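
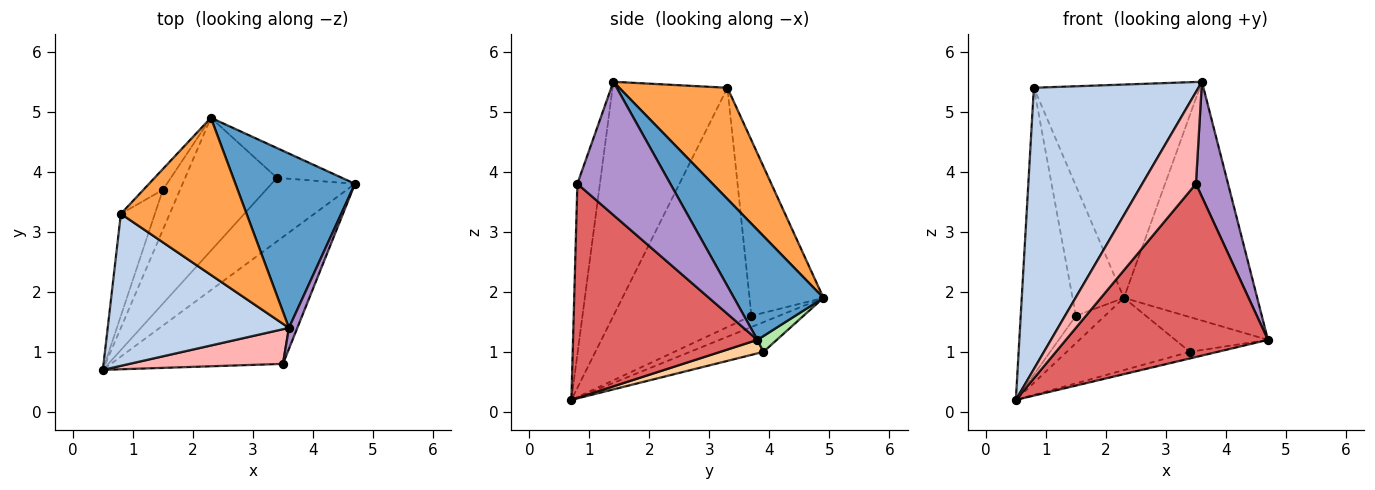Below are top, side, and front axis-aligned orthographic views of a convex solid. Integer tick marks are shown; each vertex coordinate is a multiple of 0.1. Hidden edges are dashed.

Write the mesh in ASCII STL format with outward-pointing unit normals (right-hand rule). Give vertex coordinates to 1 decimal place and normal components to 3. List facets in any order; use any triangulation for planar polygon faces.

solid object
 facet normal 0.477 0.710 0.518
  outer loop
   vertex 3.6 1.4 5.5
   vertex 4.7 3.8 1.2
   vertex 2.3 4.9 1.9
  endloop
 endfacet
 facet normal -0.523 -0.750 0.405
  outer loop
   vertex 0.8 3.3 5.4
   vertex 0.5 0.7 0.2
   vertex 3.6 1.4 5.5
  endloop
 endfacet
 facet normal 0.465 0.713 0.525
  outer loop
   vertex 0.8 3.3 5.4
   vertex 3.6 1.4 5.5
   vertex 2.3 4.9 1.9
  endloop
 endfacet
 facet normal 0.159 0.102 -0.982
  outer loop
   vertex 3.4 3.9 1.0
   vertex 4.7 3.8 1.2
   vertex 0.5 0.7 0.2
  endloop
 endfacet
 facet normal -0.274 0.459 -0.845
  outer loop
   vertex 3.4 3.9 1.0
   vertex 0.5 0.7 0.2
   vertex 2.3 4.9 1.9
  endloop
 endfacet
 facet normal 0.157 0.750 -0.642
  outer loop
   vertex 3.4 3.9 1.0
   vertex 2.3 4.9 1.9
   vertex 4.7 3.8 1.2
  endloop
 endfacet
 facet normal 0.593 -0.650 -0.476
  outer loop
   vertex 3.5 0.8 3.8
   vertex 0.5 0.7 0.2
   vertex 4.7 3.8 1.2
  endloop
 endfacet
 facet normal -0.366 -0.871 0.329
  outer loop
   vertex 3.5 0.8 3.8
   vertex 3.6 1.4 5.5
   vertex 0.5 0.7 0.2
  endloop
 endfacet
 facet normal 0.944 -0.326 0.060
  outer loop
   vertex 3.5 0.8 3.8
   vertex 4.7 3.8 1.2
   vertex 3.6 1.4 5.5
  endloop
 endfacet
 facet normal -0.473 0.497 -0.727
  outer loop
   vertex 1.5 3.7 1.6
   vertex 2.3 4.9 1.9
   vertex 0.5 0.7 0.2
  endloop
 endfacet
 facet normal -0.921 0.368 -0.131
  outer loop
   vertex 1.5 3.7 1.6
   vertex 0.5 0.7 0.2
   vertex 0.8 3.3 5.4
  endloop
 endfacet
 facet normal -0.818 0.568 -0.091
  outer loop
   vertex 1.5 3.7 1.6
   vertex 0.8 3.3 5.4
   vertex 2.3 4.9 1.9
  endloop
 endfacet
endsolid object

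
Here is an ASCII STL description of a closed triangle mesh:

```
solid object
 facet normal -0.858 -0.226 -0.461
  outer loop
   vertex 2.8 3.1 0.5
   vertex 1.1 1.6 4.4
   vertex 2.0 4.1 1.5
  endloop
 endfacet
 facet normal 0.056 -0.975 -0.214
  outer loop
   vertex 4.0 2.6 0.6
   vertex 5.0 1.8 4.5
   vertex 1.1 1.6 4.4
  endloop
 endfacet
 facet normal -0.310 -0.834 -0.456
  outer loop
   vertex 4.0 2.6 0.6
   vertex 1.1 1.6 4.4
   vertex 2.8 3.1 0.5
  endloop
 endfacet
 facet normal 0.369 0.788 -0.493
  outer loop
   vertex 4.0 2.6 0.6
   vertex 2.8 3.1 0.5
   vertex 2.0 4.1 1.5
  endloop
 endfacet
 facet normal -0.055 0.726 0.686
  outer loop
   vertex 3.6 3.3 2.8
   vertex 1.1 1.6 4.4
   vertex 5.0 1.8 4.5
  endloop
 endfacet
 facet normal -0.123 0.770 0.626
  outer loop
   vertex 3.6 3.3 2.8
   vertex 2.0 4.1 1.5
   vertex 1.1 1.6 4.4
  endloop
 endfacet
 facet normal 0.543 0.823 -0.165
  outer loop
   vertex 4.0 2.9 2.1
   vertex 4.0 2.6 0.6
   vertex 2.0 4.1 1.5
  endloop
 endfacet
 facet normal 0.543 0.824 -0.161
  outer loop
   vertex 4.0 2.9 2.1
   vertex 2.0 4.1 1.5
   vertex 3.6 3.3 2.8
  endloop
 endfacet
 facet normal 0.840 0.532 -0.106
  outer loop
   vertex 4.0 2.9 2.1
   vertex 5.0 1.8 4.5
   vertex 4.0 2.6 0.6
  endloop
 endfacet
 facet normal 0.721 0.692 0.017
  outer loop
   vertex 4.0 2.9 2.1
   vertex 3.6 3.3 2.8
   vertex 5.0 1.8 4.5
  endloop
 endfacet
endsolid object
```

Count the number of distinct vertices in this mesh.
7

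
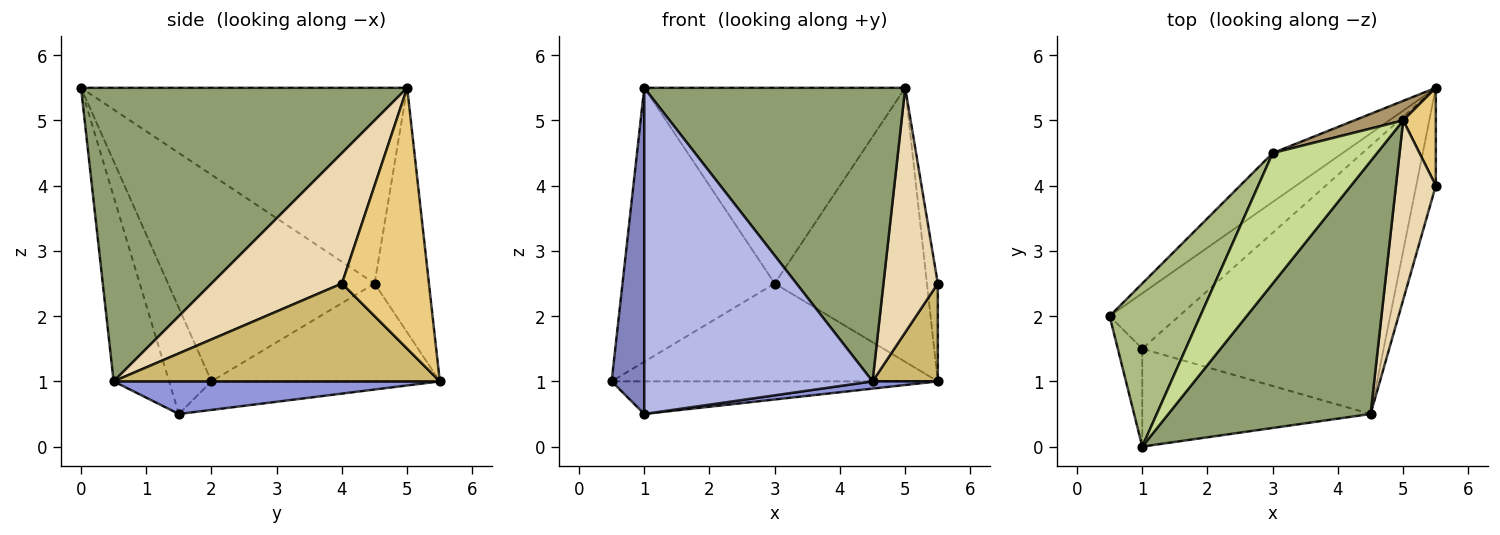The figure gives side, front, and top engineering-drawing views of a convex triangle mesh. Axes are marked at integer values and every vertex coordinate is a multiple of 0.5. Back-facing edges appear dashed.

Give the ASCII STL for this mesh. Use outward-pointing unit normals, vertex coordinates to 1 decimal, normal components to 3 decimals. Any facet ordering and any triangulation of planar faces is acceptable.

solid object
 facet normal -0.334 0.478 -0.812
  outer loop
   vertex 1.0 1.5 0.5
   vertex 0.5 2.0 1.0
   vertex 5.5 5.5 1.0
  endloop
 endfacet
 facet normal -0.780 -0.600 -0.180
  outer loop
   vertex 1.0 1.5 0.5
   vertex 1.0 0.0 5.5
   vertex 0.5 2.0 1.0
  endloop
 endfacet
 facet normal 0.134 -0.027 -0.991
  outer loop
   vertex 4.5 0.5 1.0
   vertex 1.0 1.5 0.5
   vertex 5.5 5.5 1.0
  endloop
 endfacet
 facet normal -0.227 -0.933 -0.280
  outer loop
   vertex 4.5 0.5 1.0
   vertex 1.0 0.0 5.5
   vertex 1.0 1.5 0.5
  endloop
 endfacet
 facet normal 0.688 -0.550 0.474
  outer loop
   vertex 5.0 5.0 5.5
   vertex 1.0 0.0 5.5
   vertex 4.5 0.5 1.0
  endloop
 endfacet
 facet normal -0.759 0.559 0.333
  outer loop
   vertex 3.0 4.5 2.5
   vertex 0.5 2.0 1.0
   vertex 1.0 0.0 5.5
  endloop
 endfacet
 facet normal -0.721 0.577 0.384
  outer loop
   vertex 3.0 4.5 2.5
   vertex 1.0 0.0 5.5
   vertex 5.0 5.0 5.5
  endloop
 endfacet
 facet normal -0.531 0.758 -0.379
  outer loop
   vertex 3.0 4.5 2.5
   vertex 5.5 5.5 1.0
   vertex 0.5 2.0 1.0
  endloop
 endfacet
 facet normal -0.336 0.940 0.067
  outer loop
   vertex 3.0 4.5 2.5
   vertex 5.0 5.0 5.5
   vertex 5.5 5.5 1.0
  endloop
 endfacet
 facet normal 0.962 -0.192 -0.192
  outer loop
   vertex 5.5 4.0 2.5
   vertex 4.5 0.5 1.0
   vertex 5.5 5.5 1.0
  endloop
 endfacet
 facet normal 0.985 0.123 0.123
  outer loop
   vertex 5.5 4.0 2.5
   vertex 5.5 5.5 1.0
   vertex 5.0 5.0 5.5
  endloop
 endfacet
 facet normal 0.888 -0.370 0.271
  outer loop
   vertex 5.5 4.0 2.5
   vertex 5.0 5.0 5.5
   vertex 4.5 0.5 1.0
  endloop
 endfacet
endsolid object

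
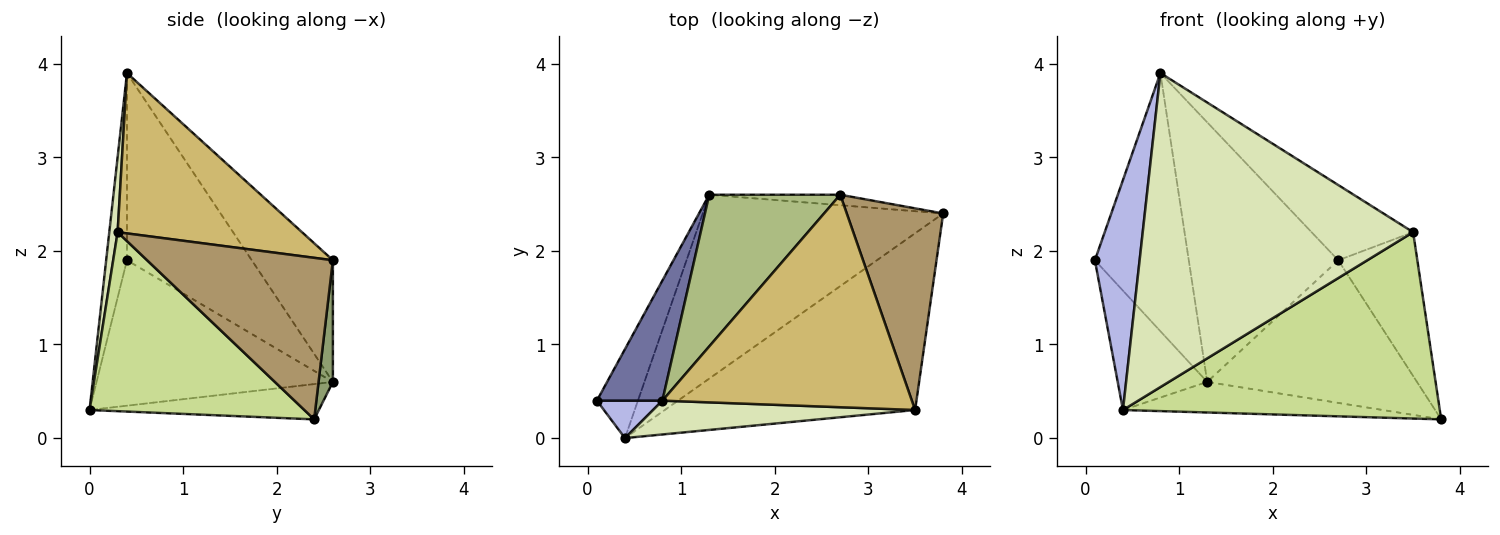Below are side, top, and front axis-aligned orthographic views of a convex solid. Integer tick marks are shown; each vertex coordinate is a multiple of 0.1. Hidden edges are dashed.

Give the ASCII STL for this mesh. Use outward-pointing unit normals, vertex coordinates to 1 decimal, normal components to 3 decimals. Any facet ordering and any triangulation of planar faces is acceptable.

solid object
 facet normal -0.770 0.579 0.269
  outer loop
   vertex 0.8 0.4 3.9
   vertex 1.3 2.6 0.6
   vertex 0.1 0.4 1.9
  endloop
 endfacet
 facet normal -0.904 0.342 -0.255
  outer loop
   vertex 0.4 0.0 0.3
   vertex 0.1 0.4 1.9
   vertex 1.3 2.6 0.6
  endloop
 endfacet
 facet normal -0.143 0.162 -0.976
  outer loop
   vertex 0.4 0.0 0.3
   vertex 1.3 2.6 0.6
   vertex 3.8 2.4 0.2
  endloop
 endfacet
 facet normal -0.417 -0.897 0.146
  outer loop
   vertex 0.4 0.0 0.3
   vertex 0.8 0.4 3.9
   vertex 0.1 0.4 1.9
  endloop
 endfacet
 facet normal 0.068 0.995 -0.073
  outer loop
   vertex 2.7 2.6 1.9
   vertex 3.8 2.4 0.2
   vertex 1.3 2.6 0.6
  endloop
 endfacet
 facet normal -0.424 0.782 0.457
  outer loop
   vertex 2.7 2.6 1.9
   vertex 1.3 2.6 0.6
   vertex 0.8 0.4 3.9
  endloop
 endfacet
 facet normal 0.441 -0.651 -0.617
  outer loop
   vertex 3.5 0.3 2.2
   vertex 0.4 0.0 0.3
   vertex 3.8 2.4 0.2
  endloop
 endfacet
 facet normal 0.031 -0.994 0.107
  outer loop
   vertex 3.5 0.3 2.2
   vertex 0.8 0.4 3.9
   vertex 0.4 0.0 0.3
  endloop
 endfacet
 facet normal 0.806 0.343 0.481
  outer loop
   vertex 3.5 0.3 2.2
   vertex 3.8 2.4 0.2
   vertex 2.7 2.6 1.9
  endloop
 endfacet
 facet normal 0.518 0.285 0.806
  outer loop
   vertex 3.5 0.3 2.2
   vertex 2.7 2.6 1.9
   vertex 0.8 0.4 3.9
  endloop
 endfacet
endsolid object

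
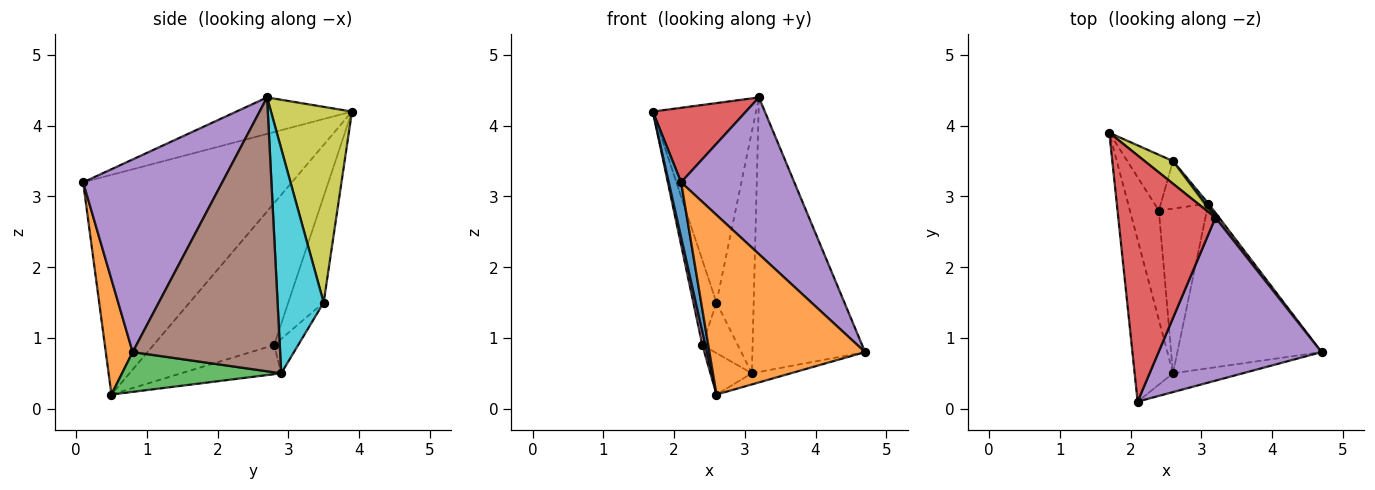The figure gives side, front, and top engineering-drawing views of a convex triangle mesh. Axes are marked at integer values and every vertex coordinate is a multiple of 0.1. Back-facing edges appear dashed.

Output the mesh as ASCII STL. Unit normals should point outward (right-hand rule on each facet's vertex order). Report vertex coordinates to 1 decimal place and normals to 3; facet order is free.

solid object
 facet normal -0.983 -0.058 -0.172
  outer loop
   vertex 2.6 0.5 0.2
   vertex 2.1 0.1 3.2
   vertex 1.7 3.9 4.2
  endloop
 endfacet
 facet normal 0.169 -0.980 -0.102
  outer loop
   vertex 2.6 0.5 0.2
   vertex 4.7 0.8 0.8
   vertex 2.1 0.1 3.2
  endloop
 endfacet
 facet normal 0.266 0.065 -0.962
  outer loop
   vertex 3.1 2.9 0.5
   vertex 4.7 0.8 0.8
   vertex 2.6 0.5 0.2
  endloop
 endfacet
 facet normal -0.338 -0.273 0.901
  outer loop
   vertex 3.2 2.7 4.4
   vertex 1.7 3.9 4.2
   vertex 2.1 0.1 3.2
  endloop
 endfacet
 facet normal 0.649 -0.528 0.549
  outer loop
   vertex 3.2 2.7 4.4
   vertex 2.1 0.1 3.2
   vertex 4.7 0.8 0.8
  endloop
 endfacet
 facet normal 0.795 0.607 0.011
  outer loop
   vertex 3.2 2.7 4.4
   vertex 4.7 0.8 0.8
   vertex 3.1 2.9 0.5
  endloop
 endfacet
 facet normal -0.980 -0.024 -0.200
  outer loop
   vertex 2.4 2.8 0.9
   vertex 2.6 0.5 0.2
   vertex 1.7 3.9 4.2
  endloop
 endfacet
 facet normal -0.508 0.210 -0.836
  outer loop
   vertex 2.4 2.8 0.9
   vertex 3.1 2.9 0.5
   vertex 2.6 0.5 0.2
  endloop
 endfacet
 facet normal 0.615 0.784 0.089
  outer loop
   vertex 2.6 3.5 1.5
   vertex 1.7 3.9 4.2
   vertex 3.2 2.7 4.4
  endloop
 endfacet
 facet normal 0.778 0.628 0.012
  outer loop
   vertex 2.6 3.5 1.5
   vertex 3.2 2.7 4.4
   vertex 3.1 2.9 0.5
  endloop
 endfacet
 facet normal -0.787 0.515 -0.339
  outer loop
   vertex 2.6 3.5 1.5
   vertex 2.4 2.8 0.9
   vertex 1.7 3.9 4.2
  endloop
 endfacet
 facet normal -0.444 0.653 -0.614
  outer loop
   vertex 2.6 3.5 1.5
   vertex 3.1 2.9 0.5
   vertex 2.4 2.8 0.9
  endloop
 endfacet
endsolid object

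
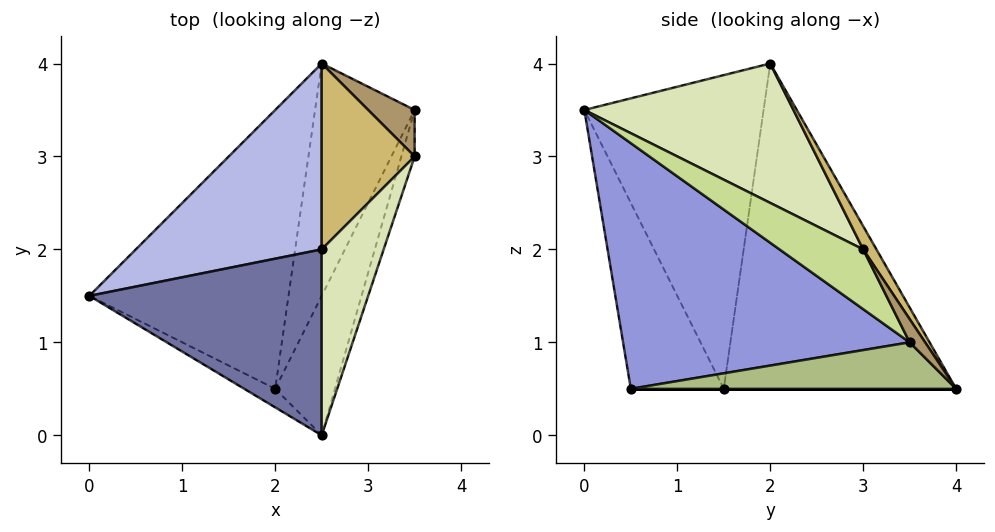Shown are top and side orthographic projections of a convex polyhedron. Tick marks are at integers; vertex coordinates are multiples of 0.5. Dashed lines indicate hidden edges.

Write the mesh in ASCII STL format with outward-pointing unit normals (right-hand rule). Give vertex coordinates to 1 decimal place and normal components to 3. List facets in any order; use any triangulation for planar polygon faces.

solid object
 facet normal -0.795 -0.147 0.589
  outer loop
   vertex 2.5 2.0 4.0
   vertex 0.0 1.5 0.5
   vertex 2.5 0.0 3.5
  endloop
 endfacet
 facet normal -0.446 -0.892 -0.074
  outer loop
   vertex 2.0 0.5 0.5
   vertex 2.5 0.0 3.5
   vertex 0.0 1.5 0.5
  endloop
 endfacet
 facet normal 0.887 -0.408 -0.216
  outer loop
   vertex 2.0 0.5 0.5
   vertex 3.5 3.5 1.0
   vertex 2.5 0.0 3.5
  endloop
 endfacet
 facet normal -0.656 0.656 0.375
  outer loop
   vertex 2.5 4.0 0.5
   vertex 0.0 1.5 0.5
   vertex 2.5 2.0 4.0
  endloop
 endfacet
 facet normal 0.000 0.000 -1.000
  outer loop
   vertex 2.5 4.0 0.5
   vertex 2.0 0.5 0.5
   vertex 0.0 1.5 0.5
  endloop
 endfacet
 facet normal 0.422 -0.060 -0.905
  outer loop
   vertex 2.5 4.0 0.5
   vertex 3.5 3.5 1.0
   vertex 2.0 0.5 0.5
  endloop
 endfacet
 facet normal 0.896 -0.398 -0.199
  outer loop
   vertex 3.5 3.0 2.0
   vertex 2.5 0.0 3.5
   vertex 3.5 3.5 1.0
  endloop
 endfacet
 facet normal 0.909 -0.101 0.404
  outer loop
   vertex 3.5 3.0 2.0
   vertex 2.5 2.0 4.0
   vertex 2.5 0.0 3.5
  endloop
 endfacet
 facet normal 0.218 0.873 0.436
  outer loop
   vertex 3.5 3.0 2.0
   vertex 3.5 3.5 1.0
   vertex 2.5 4.0 0.5
  endloop
 endfacet
 facet normal 0.123 0.862 0.492
  outer loop
   vertex 3.5 3.0 2.0
   vertex 2.5 4.0 0.5
   vertex 2.5 2.0 4.0
  endloop
 endfacet
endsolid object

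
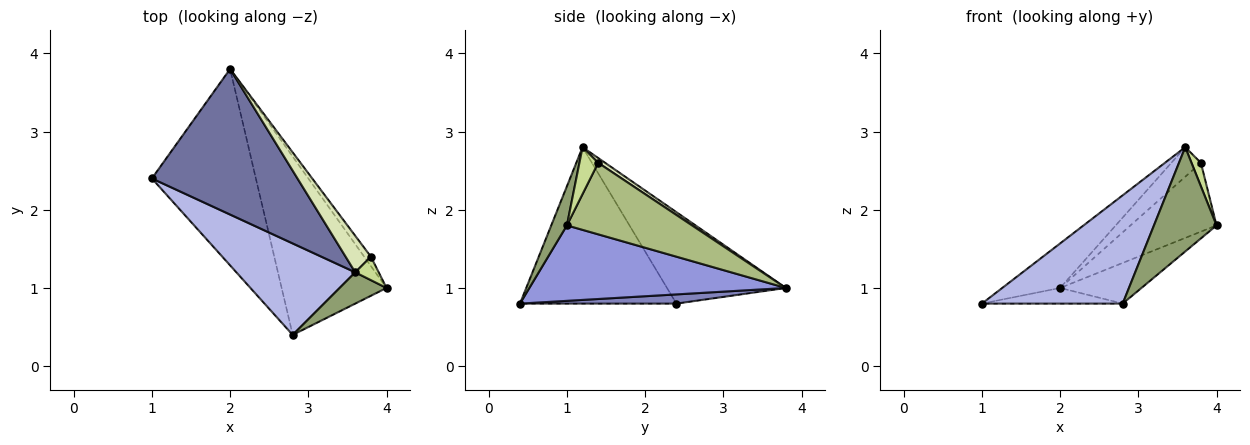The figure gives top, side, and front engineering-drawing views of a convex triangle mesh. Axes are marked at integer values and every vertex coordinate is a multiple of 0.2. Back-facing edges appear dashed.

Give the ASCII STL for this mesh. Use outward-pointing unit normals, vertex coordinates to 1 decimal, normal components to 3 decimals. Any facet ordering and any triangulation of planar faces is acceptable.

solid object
 facet normal -0.515 0.251 0.820
  outer loop
   vertex 3.6 1.2 2.8
   vertex 2.0 3.8 1.0
   vertex 1.0 2.4 0.8
  endloop
 endfacet
 facet normal 0.088 0.079 -0.993
  outer loop
   vertex 2.8 0.4 0.8
   vertex 1.0 2.4 0.8
   vertex 2.0 3.8 1.0
  endloop
 endfacet
 facet normal 0.574 0.182 -0.798
  outer loop
   vertex 2.8 0.4 0.8
   vertex 2.0 3.8 1.0
   vertex 4.0 1.0 1.8
  endloop
 endfacet
 facet normal -0.647 -0.582 0.492
  outer loop
   vertex 2.8 0.4 0.8
   vertex 3.6 1.2 2.8
   vertex 1.0 2.4 0.8
  endloop
 endfacet
 facet normal 0.233 -0.931 0.279
  outer loop
   vertex 2.8 0.4 0.8
   vertex 4.0 1.0 1.8
   vertex 3.6 1.2 2.8
  endloop
 endfacet
 facet normal 0.822 0.565 -0.077
  outer loop
   vertex 3.8 1.4 2.6
   vertex 4.0 1.0 1.8
   vertex 2.0 3.8 1.0
  endloop
 endfacet
 facet normal 0.816 -0.408 0.408
  outer loop
   vertex 3.8 1.4 2.6
   vertex 3.6 1.2 2.8
   vertex 4.0 1.0 1.8
  endloop
 endfacet
 facet normal 0.146 0.622 0.769
  outer loop
   vertex 3.8 1.4 2.6
   vertex 2.0 3.8 1.0
   vertex 3.6 1.2 2.8
  endloop
 endfacet
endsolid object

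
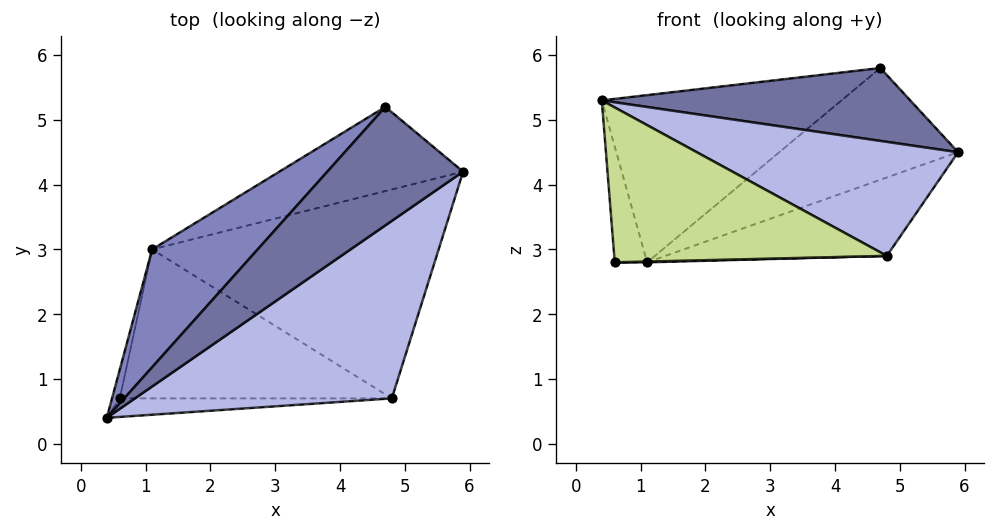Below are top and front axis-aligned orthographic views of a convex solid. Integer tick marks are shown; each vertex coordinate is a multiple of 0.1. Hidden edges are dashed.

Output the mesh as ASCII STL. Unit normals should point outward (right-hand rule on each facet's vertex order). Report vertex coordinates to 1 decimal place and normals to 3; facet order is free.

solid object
 facet normal 0.437 -0.471 0.766
  outer loop
   vertex 4.7 5.2 5.8
   vertex 0.4 0.4 5.3
   vertex 5.9 4.2 4.5
  endloop
 endfacet
 facet normal -0.700 0.584 0.411
  outer loop
   vertex 4.7 5.2 5.8
   vertex 1.1 3.0 2.8
   vertex 0.4 0.4 5.3
  endloop
 endfacet
 facet normal 0.014 0.799 -0.602
  outer loop
   vertex 4.7 5.2 5.8
   vertex 5.9 4.2 4.5
   vertex 1.1 3.0 2.8
  endloop
 endfacet
 facet normal 0.444 -0.484 0.754
  outer loop
   vertex 4.8 0.7 2.9
   vertex 5.9 4.2 4.5
   vertex 0.4 0.4 5.3
  endloop
 endfacet
 facet normal 0.237 0.341 -0.910
  outer loop
   vertex 4.8 0.7 2.9
   vertex 1.1 3.0 2.8
   vertex 5.9 4.2 4.5
  endloop
 endfacet
 facet normal -0.976 0.212 -0.053
  outer loop
   vertex 0.6 0.7 2.8
   vertex 0.4 0.4 5.3
   vertex 1.1 3.0 2.8
  endloop
 endfacet
 facet normal 0.003 -0.993 -0.119
  outer loop
   vertex 0.6 0.7 2.8
   vertex 4.8 0.7 2.9
   vertex 0.4 0.4 5.3
  endloop
 endfacet
 facet normal 0.024 -0.005 -1.000
  outer loop
   vertex 0.6 0.7 2.8
   vertex 1.1 3.0 2.8
   vertex 4.8 0.7 2.9
  endloop
 endfacet
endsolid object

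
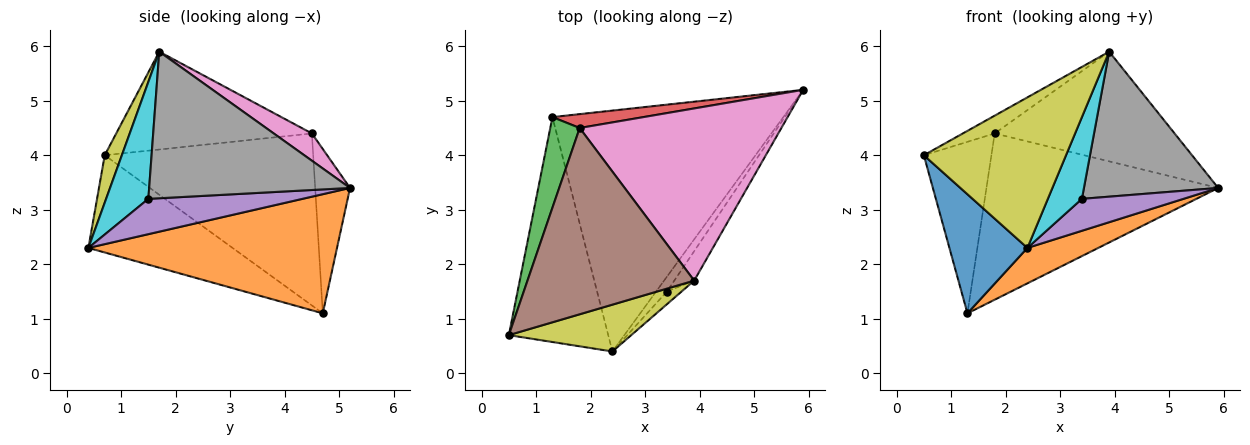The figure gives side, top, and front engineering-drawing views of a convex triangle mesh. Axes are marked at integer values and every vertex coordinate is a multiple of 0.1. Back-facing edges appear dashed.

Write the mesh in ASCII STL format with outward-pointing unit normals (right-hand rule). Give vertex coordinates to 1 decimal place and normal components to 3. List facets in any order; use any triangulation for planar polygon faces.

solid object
 facet normal -0.654 -0.354 -0.669
  outer loop
   vertex 2.4 0.4 2.3
   vertex 0.5 0.7 4.0
   vertex 1.3 4.7 1.1
  endloop
 endfacet
 facet normal 0.455 -0.130 -0.881
  outer loop
   vertex 2.4 0.4 2.3
   vertex 1.3 4.7 1.1
   vertex 5.9 5.2 3.4
  endloop
 endfacet
 facet normal -0.939 0.304 0.161
  outer loop
   vertex 1.8 4.5 4.4
   vertex 1.3 4.7 1.1
   vertex 0.5 0.7 4.0
  endloop
 endfacet
 facet normal -0.148 0.986 0.082
  outer loop
   vertex 1.8 4.5 4.4
   vertex 5.9 5.2 3.4
   vertex 1.3 4.7 1.1
  endloop
 endfacet
 facet normal 0.809 -0.533 -0.247
  outer loop
   vertex 3.4 1.5 3.2
   vertex 2.4 0.4 2.3
   vertex 5.9 5.2 3.4
  endloop
 endfacet
 facet normal -0.504 0.082 0.860
  outer loop
   vertex 3.9 1.7 5.9
   vertex 1.8 4.5 4.4
   vertex 0.5 0.7 4.0
  endloop
 endfacet
 facet normal 0.113 0.534 0.838
  outer loop
   vertex 3.9 1.7 5.9
   vertex 5.9 5.2 3.4
   vertex 1.8 4.5 4.4
  endloop
 endfacet
 facet normal 0.826 -0.552 -0.112
  outer loop
   vertex 3.9 1.7 5.9
   vertex 3.4 1.5 3.2
   vertex 5.9 5.2 3.4
  endloop
 endfacet
 facet normal 0.114 -0.949 0.295
  outer loop
   vertex 3.9 1.7 5.9
   vertex 0.5 0.7 4.0
   vertex 2.4 0.4 2.3
  endloop
 endfacet
 facet normal 0.775 -0.625 -0.097
  outer loop
   vertex 3.9 1.7 5.9
   vertex 2.4 0.4 2.3
   vertex 3.4 1.5 3.2
  endloop
 endfacet
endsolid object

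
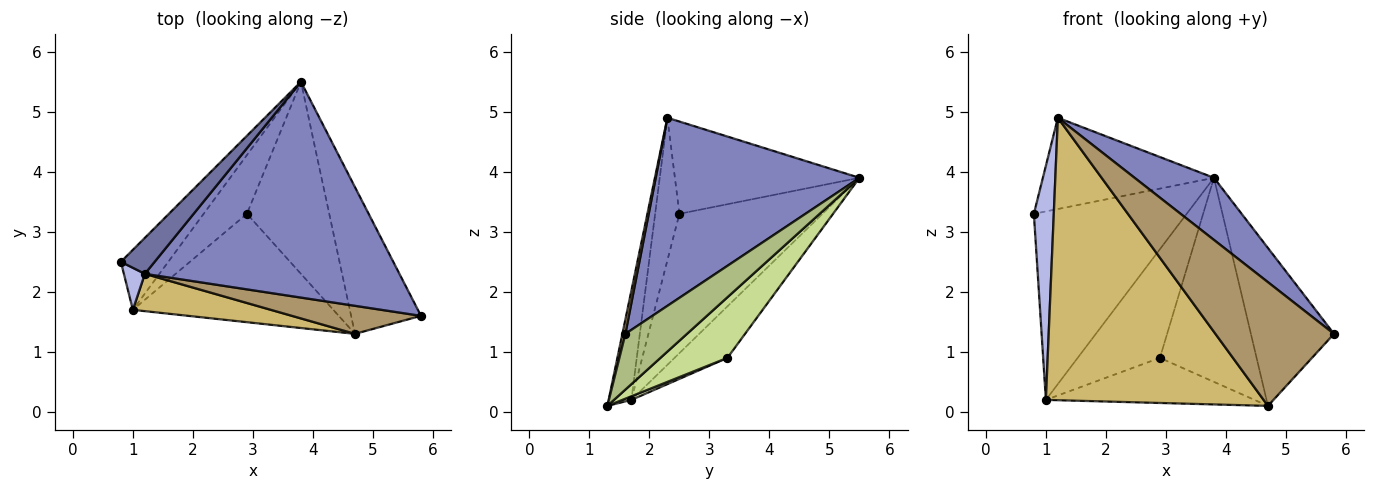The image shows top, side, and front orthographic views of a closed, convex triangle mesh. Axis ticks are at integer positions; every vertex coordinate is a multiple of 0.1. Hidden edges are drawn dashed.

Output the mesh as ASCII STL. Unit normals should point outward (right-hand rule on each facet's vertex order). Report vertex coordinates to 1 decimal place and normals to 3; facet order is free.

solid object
 facet normal -0.708 0.657 0.259
  outer loop
   vertex 1.2 2.3 4.9
   vertex 3.8 5.5 3.9
   vertex 0.8 2.5 3.3
  endloop
 endfacet
 facet normal 0.579 -0.226 0.784
  outer loop
   vertex 1.2 2.3 4.9
   vertex 5.8 1.6 1.3
   vertex 3.8 5.5 3.9
  endloop
 endfacet
 facet normal -0.666 0.711 -0.226
  outer loop
   vertex 1.0 1.7 0.2
   vertex 0.8 2.5 3.3
   vertex 3.8 5.5 3.9
  endloop
 endfacet
 facet normal -0.768 -0.630 0.113
  outer loop
   vertex 1.0 1.7 0.2
   vertex 1.2 2.3 4.9
   vertex 0.8 2.5 3.3
  endloop
 endfacet
 facet normal -0.492 0.766 -0.414
  outer loop
   vertex 2.9 3.3 0.9
   vertex 1.0 1.7 0.2
   vertex 3.8 5.5 3.9
  endloop
 endfacet
 facet normal 0.477 0.644 -0.598
  outer loop
   vertex 4.7 1.3 0.1
   vertex 3.8 5.5 3.9
   vertex 5.8 1.6 1.3
  endloop
 endfacet
 facet normal 0.450 0.650 -0.612
  outer loop
   vertex 4.7 1.3 0.1
   vertex 2.9 3.3 0.9
   vertex 3.8 5.5 3.9
  endloop
 endfacet
 facet normal 0.017 0.384 -0.923
  outer loop
   vertex 4.7 1.3 0.1
   vertex 1.0 1.7 0.2
   vertex 2.9 3.3 0.9
  endloop
 endfacet
 facet normal 0.025 -0.975 0.221
  outer loop
   vertex 4.7 1.3 0.1
   vertex 5.8 1.6 1.3
   vertex 1.2 2.3 4.9
  endloop
 endfacet
 facet normal -0.103 -0.986 0.130
  outer loop
   vertex 4.7 1.3 0.1
   vertex 1.2 2.3 4.9
   vertex 1.0 1.7 0.2
  endloop
 endfacet
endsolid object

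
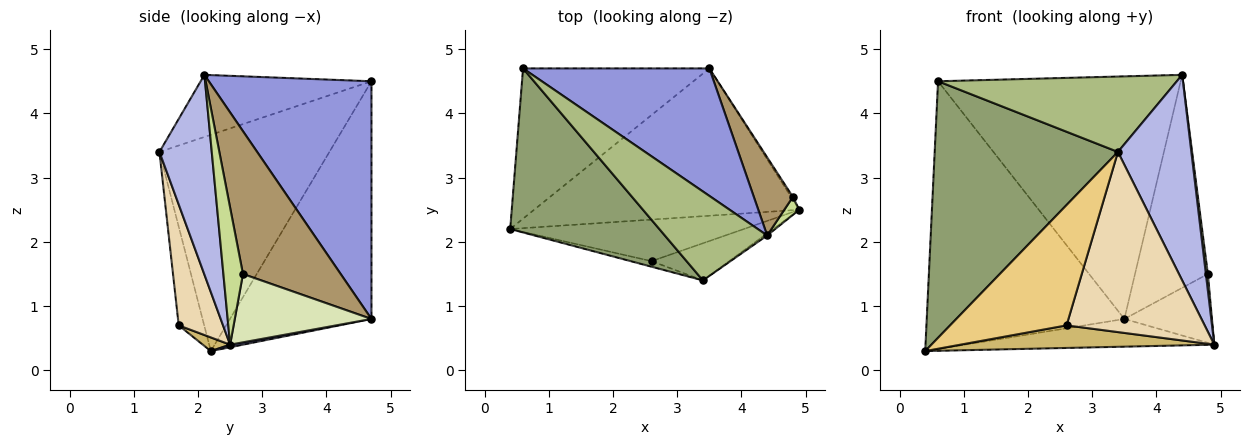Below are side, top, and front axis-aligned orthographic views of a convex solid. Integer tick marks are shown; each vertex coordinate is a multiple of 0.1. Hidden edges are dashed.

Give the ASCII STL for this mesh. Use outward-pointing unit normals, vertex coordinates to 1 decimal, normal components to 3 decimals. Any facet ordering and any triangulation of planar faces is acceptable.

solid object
 facet normal 0.010 0.185 -0.983
  outer loop
   vertex 3.5 4.7 0.8
   vertex 4.9 2.5 0.4
   vertex 0.4 2.2 0.3
  endloop
 endfacet
 facet normal -0.530 0.740 -0.415
  outer loop
   vertex 3.5 4.7 0.8
   vertex 0.4 2.2 0.3
   vertex 0.6 4.7 4.5
  endloop
 endfacet
 facet normal 0.510 0.761 0.400
  outer loop
   vertex 3.5 4.7 0.8
   vertex 0.6 4.7 4.5
   vertex 4.4 2.1 4.6
  endloop
 endfacet
 facet normal 0.580 -0.814 -0.008
  outer loop
   vertex 3.4 1.4 3.4
   vertex 4.9 2.5 0.4
   vertex 4.4 2.1 4.6
  endloop
 endfacet
 facet normal -0.616 -0.664 0.424
  outer loop
   vertex 3.4 1.4 3.4
   vertex 0.6 4.7 4.5
   vertex 0.4 2.2 0.3
  endloop
 endfacet
 facet normal -0.420 -0.587 0.692
  outer loop
   vertex 3.4 1.4 3.4
   vertex 4.4 2.1 4.6
   vertex 0.6 4.7 4.5
  endloop
 endfacet
 facet normal 0.989 -0.100 0.108
  outer loop
   vertex 4.8 2.7 1.5
   vertex 4.4 2.1 4.6
   vertex 4.9 2.5 0.4
  endloop
 endfacet
 facet normal 0.842 0.540 -0.022
  outer loop
   vertex 4.8 2.7 1.5
   vertex 4.9 2.5 0.4
   vertex 3.5 4.7 0.8
  endloop
 endfacet
 facet normal 0.783 0.584 0.214
  outer loop
   vertex 4.8 2.7 1.5
   vertex 3.5 4.7 0.8
   vertex 4.4 2.1 4.6
  endloop
 endfacet
 facet normal 0.051 -0.477 -0.878
  outer loop
   vertex 2.6 1.7 0.7
   vertex 0.4 2.2 0.3
   vertex 4.9 2.5 0.4
  endloop
 endfacet
 facet normal -0.214 -0.976 -0.045
  outer loop
   vertex 2.6 1.7 0.7
   vertex 3.4 1.4 3.4
   vertex 0.4 2.2 0.3
  endloop
 endfacet
 facet normal 0.300 -0.934 -0.193
  outer loop
   vertex 2.6 1.7 0.7
   vertex 4.9 2.5 0.4
   vertex 3.4 1.4 3.4
  endloop
 endfacet
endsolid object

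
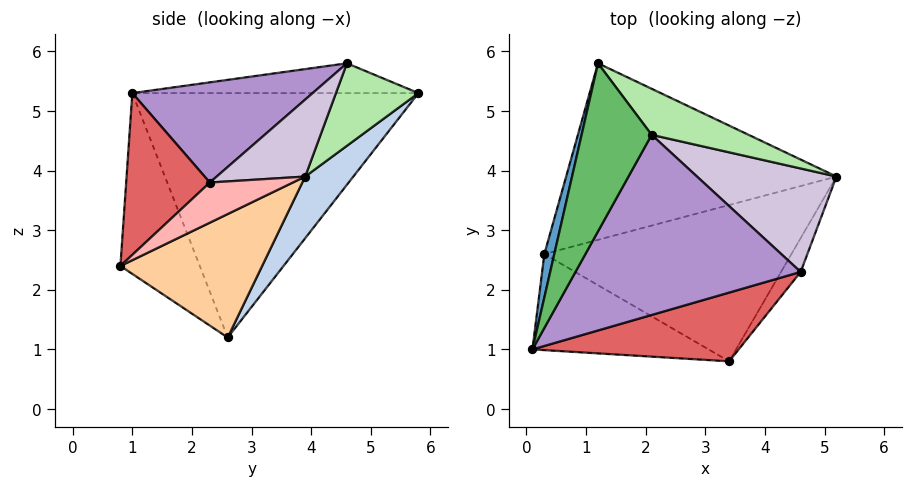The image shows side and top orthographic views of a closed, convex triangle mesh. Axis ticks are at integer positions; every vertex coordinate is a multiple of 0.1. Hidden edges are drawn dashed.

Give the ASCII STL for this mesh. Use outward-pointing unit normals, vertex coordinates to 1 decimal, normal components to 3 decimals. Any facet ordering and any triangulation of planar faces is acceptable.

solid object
 facet normal -0.974 0.223 0.040
  outer loop
   vertex 0.3 2.6 1.2
   vertex 0.1 1.0 5.3
   vertex 1.2 5.8 5.3
  endloop
 endfacet
 facet normal 0.143 0.765 -0.628
  outer loop
   vertex 0.3 2.6 1.2
   vertex 1.2 5.8 5.3
   vertex 5.2 3.9 3.9
  endloop
 endfacet
 facet normal -0.363 -0.862 -0.354
  outer loop
   vertex 3.4 0.8 2.4
   vertex 0.1 1.0 5.3
   vertex 0.3 2.6 1.2
  endloop
 endfacet
 facet normal 0.440 0.171 -0.881
  outer loop
   vertex 3.4 0.8 2.4
   vertex 0.3 2.6 1.2
   vertex 5.2 3.9 3.9
  endloop
 endfacet
 facet normal -0.390 0.089 0.916
  outer loop
   vertex 2.1 4.6 5.8
   vertex 1.2 5.8 5.3
   vertex 0.1 1.0 5.3
  endloop
 endfacet
 facet normal 0.505 0.626 0.594
  outer loop
   vertex 2.1 4.6 5.8
   vertex 5.2 3.9 3.9
   vertex 1.2 5.8 5.3
  endloop
 endfacet
 facet normal 0.390 -0.775 0.497
  outer loop
   vertex 4.6 2.3 3.8
   vertex 0.1 1.0 5.3
   vertex 3.4 0.8 2.4
  endloop
 endfacet
 facet normal 0.858 -0.296 -0.419
  outer loop
   vertex 4.6 2.3 3.8
   vertex 3.4 0.8 2.4
   vertex 5.2 3.9 3.9
  endloop
 endfacet
 facet normal 0.383 -0.333 0.862
  outer loop
   vertex 4.6 2.3 3.8
   vertex 2.1 4.6 5.8
   vertex 0.1 1.0 5.3
  endloop
 endfacet
 facet normal 0.470 -0.230 0.852
  outer loop
   vertex 4.6 2.3 3.8
   vertex 5.2 3.9 3.9
   vertex 2.1 4.6 5.8
  endloop
 endfacet
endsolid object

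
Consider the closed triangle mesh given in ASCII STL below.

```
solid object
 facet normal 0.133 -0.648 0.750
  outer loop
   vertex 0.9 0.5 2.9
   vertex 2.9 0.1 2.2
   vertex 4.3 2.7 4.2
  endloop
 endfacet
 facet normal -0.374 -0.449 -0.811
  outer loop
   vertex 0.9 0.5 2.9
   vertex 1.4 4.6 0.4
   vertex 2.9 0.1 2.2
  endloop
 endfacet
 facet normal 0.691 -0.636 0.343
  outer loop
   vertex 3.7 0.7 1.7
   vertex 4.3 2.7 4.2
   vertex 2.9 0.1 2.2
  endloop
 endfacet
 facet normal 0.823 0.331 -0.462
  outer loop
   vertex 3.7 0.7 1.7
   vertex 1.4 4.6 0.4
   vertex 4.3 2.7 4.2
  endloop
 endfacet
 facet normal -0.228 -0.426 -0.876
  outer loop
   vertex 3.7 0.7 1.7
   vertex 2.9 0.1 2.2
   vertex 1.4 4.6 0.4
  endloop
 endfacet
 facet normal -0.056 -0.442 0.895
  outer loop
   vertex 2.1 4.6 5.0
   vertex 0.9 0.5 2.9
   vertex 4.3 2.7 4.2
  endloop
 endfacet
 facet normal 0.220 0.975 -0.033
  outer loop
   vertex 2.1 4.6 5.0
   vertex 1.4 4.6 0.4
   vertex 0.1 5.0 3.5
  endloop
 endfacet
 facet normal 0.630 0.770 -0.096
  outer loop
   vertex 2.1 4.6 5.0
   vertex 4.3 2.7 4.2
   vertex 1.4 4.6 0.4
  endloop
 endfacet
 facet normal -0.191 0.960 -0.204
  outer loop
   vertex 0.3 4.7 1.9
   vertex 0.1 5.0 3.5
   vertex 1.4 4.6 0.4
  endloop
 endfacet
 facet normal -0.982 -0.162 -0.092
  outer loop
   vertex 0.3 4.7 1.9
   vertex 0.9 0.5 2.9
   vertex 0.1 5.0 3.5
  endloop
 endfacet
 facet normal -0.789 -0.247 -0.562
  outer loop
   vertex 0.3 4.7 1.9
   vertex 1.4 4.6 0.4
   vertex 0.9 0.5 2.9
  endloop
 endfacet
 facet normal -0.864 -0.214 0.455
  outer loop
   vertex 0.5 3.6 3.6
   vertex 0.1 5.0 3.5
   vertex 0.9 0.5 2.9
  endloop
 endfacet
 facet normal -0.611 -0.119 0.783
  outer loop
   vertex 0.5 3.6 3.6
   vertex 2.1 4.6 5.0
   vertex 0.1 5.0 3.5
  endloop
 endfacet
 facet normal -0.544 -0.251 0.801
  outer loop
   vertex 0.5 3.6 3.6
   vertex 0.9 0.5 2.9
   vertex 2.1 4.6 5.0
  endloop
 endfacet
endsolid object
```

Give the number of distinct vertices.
9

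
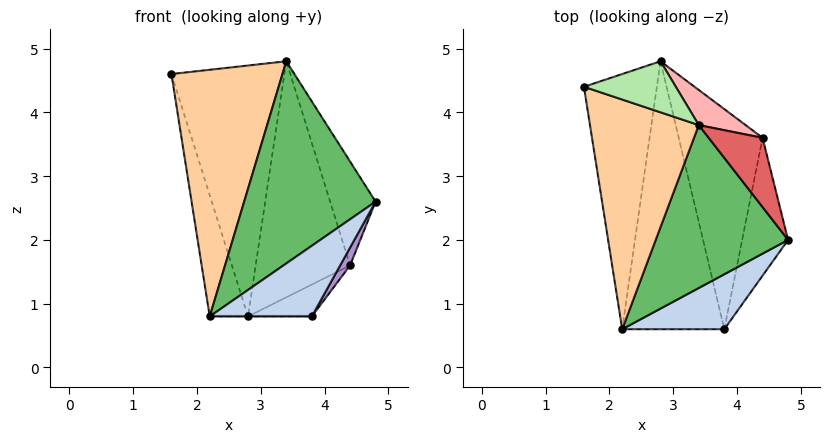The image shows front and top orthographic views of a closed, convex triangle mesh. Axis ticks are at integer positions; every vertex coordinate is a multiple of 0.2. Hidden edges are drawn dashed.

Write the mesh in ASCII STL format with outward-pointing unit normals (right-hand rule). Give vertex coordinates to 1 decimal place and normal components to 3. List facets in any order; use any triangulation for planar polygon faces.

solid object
 facet normal -0.949 0.136 -0.285
  outer loop
   vertex 2.8 4.8 0.8
   vertex 2.2 0.6 0.8
   vertex 1.6 4.4 4.6
  endloop
 endfacet
 facet normal 0.000 -0.789 0.614
  outer loop
   vertex 3.8 0.6 0.8
   vertex 4.8 2.0 2.6
   vertex 2.2 0.6 0.8
  endloop
 endfacet
 facet normal 0.000 0.000 -1.000
  outer loop
   vertex 3.8 0.6 0.8
   vertex 2.2 0.6 0.8
   vertex 2.8 4.8 0.8
  endloop
 endfacet
 facet normal -0.304 -0.697 0.649
  outer loop
   vertex 3.4 3.8 4.8
   vertex 1.6 4.4 4.6
   vertex 2.2 0.6 0.8
  endloop
 endfacet
 facet normal -0.015 -0.779 0.627
  outer loop
   vertex 3.4 3.8 4.8
   vertex 2.2 0.6 0.8
   vertex 4.8 2.0 2.6
  endloop
 endfacet
 facet normal 0.291 0.937 0.191
  outer loop
   vertex 3.4 3.8 4.8
   vertex 2.8 4.8 0.8
   vertex 1.6 4.4 4.6
  endloop
 endfacet
 facet normal 0.889 0.381 0.254
  outer loop
   vertex 4.4 3.6 1.6
   vertex 3.4 3.8 4.8
   vertex 4.8 2.0 2.6
  endloop
 endfacet
 facet normal 0.556 0.822 0.122
  outer loop
   vertex 4.4 3.6 1.6
   vertex 2.8 4.8 0.8
   vertex 3.4 3.8 4.8
  endloop
 endfacet
 facet normal 0.891 -0.058 -0.450
  outer loop
   vertex 4.4 3.6 1.6
   vertex 4.8 2.0 2.6
   vertex 3.8 0.6 0.8
  endloop
 endfacet
 facet normal 0.516 0.123 -0.848
  outer loop
   vertex 4.4 3.6 1.6
   vertex 3.8 0.6 0.8
   vertex 2.8 4.8 0.8
  endloop
 endfacet
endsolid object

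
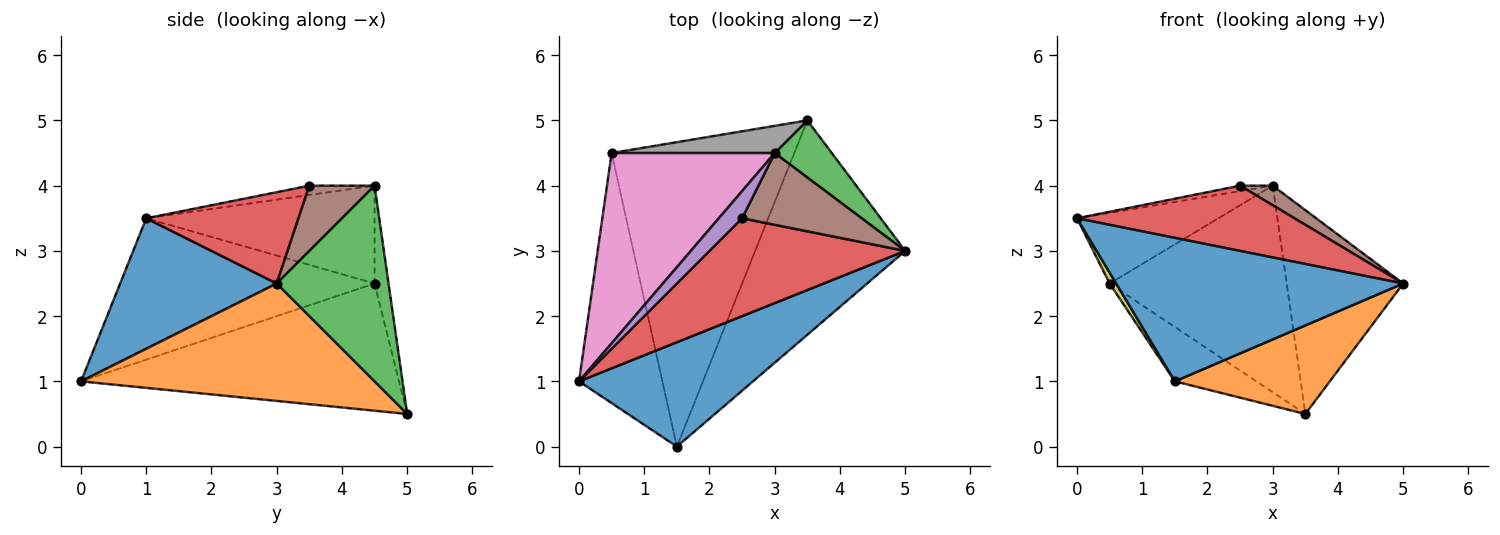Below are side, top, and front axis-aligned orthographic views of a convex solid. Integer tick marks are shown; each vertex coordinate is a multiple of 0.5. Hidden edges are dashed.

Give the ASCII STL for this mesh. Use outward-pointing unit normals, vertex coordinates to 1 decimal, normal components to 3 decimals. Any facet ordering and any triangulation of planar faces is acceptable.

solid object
 facet normal 0.404 -0.740 0.538
  outer loop
   vertex 1.5 0.0 1.0
   vertex 5.0 3.0 2.5
   vertex 0.0 1.0 3.5
  endloop
 endfacet
 facet normal 0.586 -0.309 -0.749
  outer loop
   vertex 1.5 0.0 1.0
   vertex 3.5 5.0 0.5
   vertex 5.0 3.0 2.5
  endloop
 endfacet
 facet normal 0.679 0.707 0.198
  outer loop
   vertex 3.0 4.5 4.0
   vertex 5.0 3.0 2.5
   vertex 3.5 5.0 0.5
  endloop
 endfacet
 facet normal 0.362 -0.517 0.776
  outer loop
   vertex 2.5 3.5 4.0
   vertex 0.0 1.0 3.5
   vertex 5.0 3.0 2.5
  endloop
 endfacet
 facet normal -0.365 0.183 0.913
  outer loop
   vertex 2.5 3.5 4.0
   vertex 3.0 4.5 4.0
   vertex 0.0 1.0 3.5
  endloop
 endfacet
 facet normal 0.466 -0.233 0.854
  outer loop
   vertex 2.5 3.5 4.0
   vertex 5.0 3.0 2.5
   vertex 3.0 4.5 4.0
  endloop
 endfacet
 facet normal -0.490 0.303 0.817
  outer loop
   vertex 0.5 4.5 2.5
   vertex 0.0 1.0 3.5
   vertex 3.0 4.5 4.0
  endloop
 endfacet
 facet normal -0.078 0.988 0.130
  outer loop
   vertex 0.5 4.5 2.5
   vertex 3.0 4.5 4.0
   vertex 3.5 5.0 0.5
  endloop
 endfacet
 facet normal -0.861 -0.022 -0.508
  outer loop
   vertex 0.5 4.5 2.5
   vertex 1.5 0.0 1.0
   vertex 0.0 1.0 3.5
  endloop
 endfacet
 facet normal -0.565 0.145 -0.812
  outer loop
   vertex 0.5 4.5 2.5
   vertex 3.5 5.0 0.5
   vertex 1.5 0.0 1.0
  endloop
 endfacet
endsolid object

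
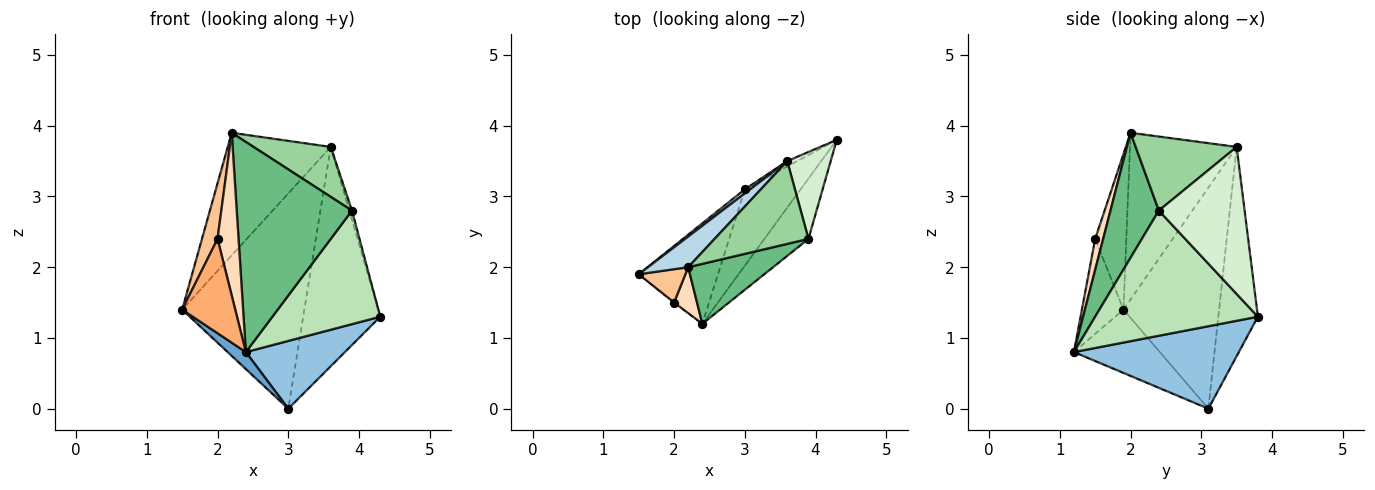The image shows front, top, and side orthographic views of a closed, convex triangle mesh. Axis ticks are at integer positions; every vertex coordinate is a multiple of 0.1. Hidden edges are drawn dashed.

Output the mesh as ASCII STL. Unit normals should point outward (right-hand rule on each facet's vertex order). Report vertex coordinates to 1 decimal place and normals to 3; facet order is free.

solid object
 facet normal -0.618 -0.131 -0.775
  outer loop
   vertex 3.0 3.1 0.0
   vertex 2.4 1.2 0.8
   vertex 1.5 1.9 1.4
  endloop
 endfacet
 facet normal 0.742 -0.445 -0.502
  outer loop
   vertex 3.0 3.1 0.0
   vertex 4.3 3.8 1.3
   vertex 2.4 1.2 0.8
  endloop
 endfacet
 facet normal -0.709 0.684 0.171
  outer loop
   vertex 3.6 3.5 3.7
   vertex 1.5 1.9 1.4
   vertex 2.2 2.0 3.9
  endloop
 endfacet
 facet normal -0.616 0.787 0.015
  outer loop
   vertex 3.6 3.5 3.7
   vertex 3.0 3.1 0.0
   vertex 1.5 1.9 1.4
  endloop
 endfacet
 facet normal -0.457 0.889 -0.022
  outer loop
   vertex 3.6 3.5 3.7
   vertex 4.3 3.8 1.3
   vertex 3.0 3.1 0.0
  endloop
 endfacet
 facet normal -0.617 -0.787 -0.007
  outer loop
   vertex 2.0 1.5 2.4
   vertex 1.5 1.9 1.4
   vertex 2.4 1.2 0.8
  endloop
 endfacet
 facet normal -0.864 -0.432 0.259
  outer loop
   vertex 2.0 1.5 2.4
   vertex 2.2 2.0 3.9
   vertex 1.5 1.9 1.4
  endloop
 endfacet
 facet normal 0.344 -0.904 0.255
  outer loop
   vertex 2.0 1.5 2.4
   vertex 2.4 1.2 0.8
   vertex 2.2 2.0 3.9
  endloop
 endfacet
 facet normal 0.374 -0.892 0.254
  outer loop
   vertex 3.9 2.4 2.8
   vertex 2.2 2.0 3.9
   vertex 2.4 1.2 0.8
  endloop
 endfacet
 facet normal 0.560 -0.428 0.710
  outer loop
   vertex 3.9 2.4 2.8
   vertex 3.6 3.5 3.7
   vertex 2.2 2.0 3.9
  endloop
 endfacet
 facet normal 0.800 -0.530 -0.282
  outer loop
   vertex 3.9 2.4 2.8
   vertex 2.4 1.2 0.8
   vertex 4.3 3.8 1.3
  endloop
 endfacet
 facet normal 0.959 0.030 0.283
  outer loop
   vertex 3.9 2.4 2.8
   vertex 4.3 3.8 1.3
   vertex 3.6 3.5 3.7
  endloop
 endfacet
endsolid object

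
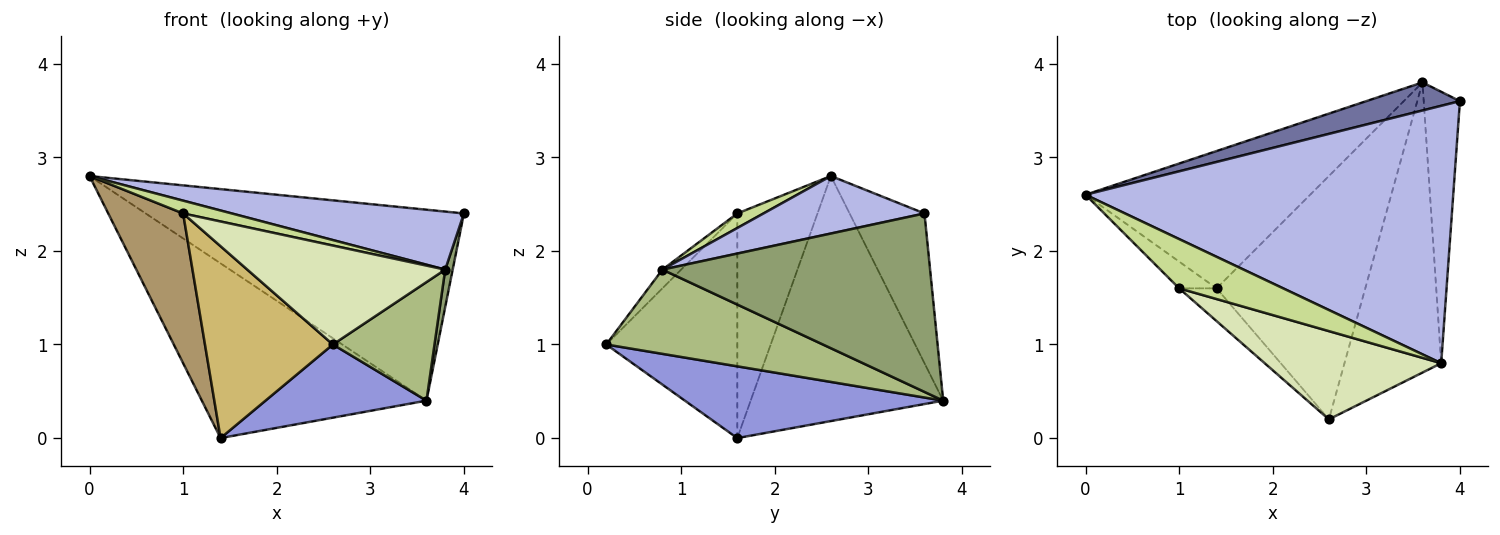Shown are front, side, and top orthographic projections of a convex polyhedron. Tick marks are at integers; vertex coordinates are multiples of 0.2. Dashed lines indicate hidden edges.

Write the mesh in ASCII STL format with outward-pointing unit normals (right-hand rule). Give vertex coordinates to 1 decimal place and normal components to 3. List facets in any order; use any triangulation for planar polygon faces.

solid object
 facet normal -0.227 0.964 0.142
  outer loop
   vertex 3.6 3.8 0.4
   vertex 0.0 2.6 2.8
   vertex 4.0 3.6 2.4
  endloop
 endfacet
 facet normal -0.559 0.652 -0.512
  outer loop
   vertex 1.4 1.6 0.0
   vertex 0.0 2.6 2.8
   vertex 3.6 3.8 0.4
  endloop
 endfacet
 facet normal 0.419 -0.261 -0.869
  outer loop
   vertex 1.4 1.6 0.0
   vertex 3.6 3.8 0.4
   vertex 2.6 0.2 1.0
  endloop
 endfacet
 facet normal 0.151 -0.217 0.964
  outer loop
   vertex 3.8 0.8 1.8
   vertex 4.0 3.6 2.4
   vertex 0.0 2.6 2.8
  endloop
 endfacet
 facet normal 0.980 -0.027 -0.199
  outer loop
   vertex 3.8 0.8 1.8
   vertex 3.6 3.8 0.4
   vertex 4.0 3.6 2.4
  endloop
 endfacet
 facet normal 0.628 -0.294 -0.721
  outer loop
   vertex 3.8 0.8 1.8
   vertex 2.6 0.2 1.0
   vertex 3.6 3.8 0.4
  endloop
 endfacet
 facet normal 0.134 -0.249 0.959
  outer loop
   vertex 1.0 1.6 2.4
   vertex 3.8 0.8 1.8
   vertex 0.0 2.6 2.8
  endloop
 endfacet
 facet normal -0.070 -0.744 0.664
  outer loop
   vertex 1.0 1.6 2.4
   vertex 2.6 0.2 1.0
   vertex 3.8 0.8 1.8
  endloop
 endfacet
 facet normal -0.726 -0.677 -0.121
  outer loop
   vertex 1.0 1.6 2.4
   vertex 0.0 2.6 2.8
   vertex 1.4 1.6 0.0
  endloop
 endfacet
 facet normal -0.711 -0.694 -0.118
  outer loop
   vertex 1.0 1.6 2.4
   vertex 1.4 1.6 0.0
   vertex 2.6 0.2 1.0
  endloop
 endfacet
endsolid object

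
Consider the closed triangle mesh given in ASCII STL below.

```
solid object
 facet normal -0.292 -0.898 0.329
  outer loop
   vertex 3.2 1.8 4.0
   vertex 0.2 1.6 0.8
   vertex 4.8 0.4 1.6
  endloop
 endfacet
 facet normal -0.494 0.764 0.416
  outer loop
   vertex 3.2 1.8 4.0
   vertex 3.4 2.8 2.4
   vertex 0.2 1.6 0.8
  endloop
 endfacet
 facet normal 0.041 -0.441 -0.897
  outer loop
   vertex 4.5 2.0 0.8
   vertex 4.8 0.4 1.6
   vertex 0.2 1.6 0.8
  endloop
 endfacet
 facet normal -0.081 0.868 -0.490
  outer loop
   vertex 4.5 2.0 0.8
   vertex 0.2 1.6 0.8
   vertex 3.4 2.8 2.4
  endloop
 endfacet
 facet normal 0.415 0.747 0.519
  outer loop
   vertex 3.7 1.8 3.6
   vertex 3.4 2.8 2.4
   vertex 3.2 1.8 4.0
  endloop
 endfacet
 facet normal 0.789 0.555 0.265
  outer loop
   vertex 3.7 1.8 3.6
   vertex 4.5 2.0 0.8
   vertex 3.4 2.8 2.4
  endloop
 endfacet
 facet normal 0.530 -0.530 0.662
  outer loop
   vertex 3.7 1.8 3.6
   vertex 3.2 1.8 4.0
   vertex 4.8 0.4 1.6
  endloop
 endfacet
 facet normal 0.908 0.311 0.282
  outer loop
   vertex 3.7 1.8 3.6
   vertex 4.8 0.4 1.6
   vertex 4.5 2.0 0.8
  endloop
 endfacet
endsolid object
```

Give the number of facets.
8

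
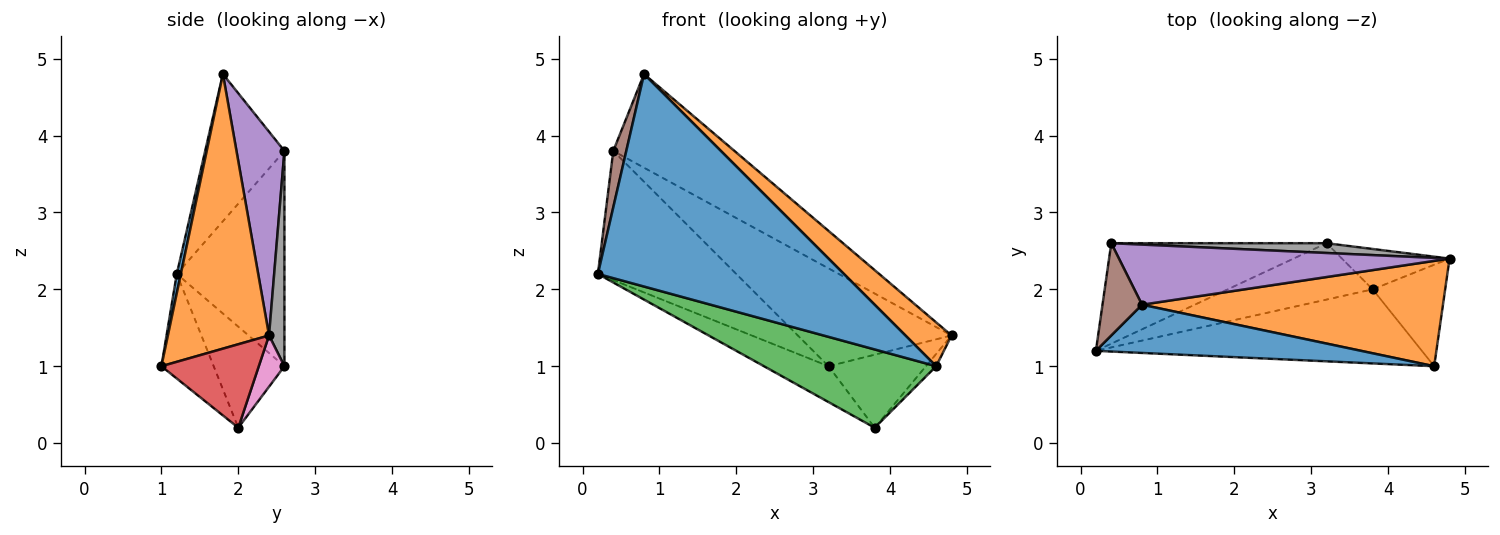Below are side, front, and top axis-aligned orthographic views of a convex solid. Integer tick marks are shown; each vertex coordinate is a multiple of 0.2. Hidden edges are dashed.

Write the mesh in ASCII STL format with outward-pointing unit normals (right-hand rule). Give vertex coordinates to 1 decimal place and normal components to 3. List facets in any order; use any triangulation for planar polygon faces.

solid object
 facet normal 0.016 -0.975 0.221
  outer loop
   vertex 0.8 1.8 4.8
   vertex 0.2 1.2 2.2
   vertex 4.6 1.0 1.0
  endloop
 endfacet
 facet normal 0.644 -0.294 0.706
  outer loop
   vertex 0.8 1.8 4.8
   vertex 4.6 1.0 1.0
   vertex 4.8 2.4 1.4
  endloop
 endfacet
 facet normal -0.215 -0.709 -0.671
  outer loop
   vertex 3.8 2.0 0.2
   vertex 4.6 1.0 1.0
   vertex 0.2 1.2 2.2
  endloop
 endfacet
 facet normal 0.753 0.079 -0.654
  outer loop
   vertex 3.8 2.0 0.2
   vertex 4.8 2.4 1.4
   vertex 4.6 1.0 1.0
  endloop
 endfacet
 facet normal 0.316 0.799 0.512
  outer loop
   vertex 0.4 2.6 3.8
   vertex 0.8 1.8 4.8
   vertex 4.8 2.4 1.4
  endloop
 endfacet
 facet normal -0.954 -0.157 0.256
  outer loop
   vertex 0.4 2.6 3.8
   vertex 0.2 1.2 2.2
   vertex 0.8 1.8 4.8
  endloop
 endfacet
 facet normal 0.224 0.853 -0.471
  outer loop
   vertex 3.2 2.6 1.0
   vertex 4.8 2.4 1.4
   vertex 3.8 2.0 0.2
  endloop
 endfacet
 facet normal 0.099 0.990 0.099
  outer loop
   vertex 3.2 2.6 1.0
   vertex 0.4 2.6 3.8
   vertex 4.8 2.4 1.4
  endloop
 endfacet
 facet normal -0.507 0.463 -0.727
  outer loop
   vertex 3.2 2.6 1.0
   vertex 3.8 2.0 0.2
   vertex 0.2 1.2 2.2
  endloop
 endfacet
 facet normal -0.523 0.673 -0.523
  outer loop
   vertex 3.2 2.6 1.0
   vertex 0.2 1.2 2.2
   vertex 0.4 2.6 3.8
  endloop
 endfacet
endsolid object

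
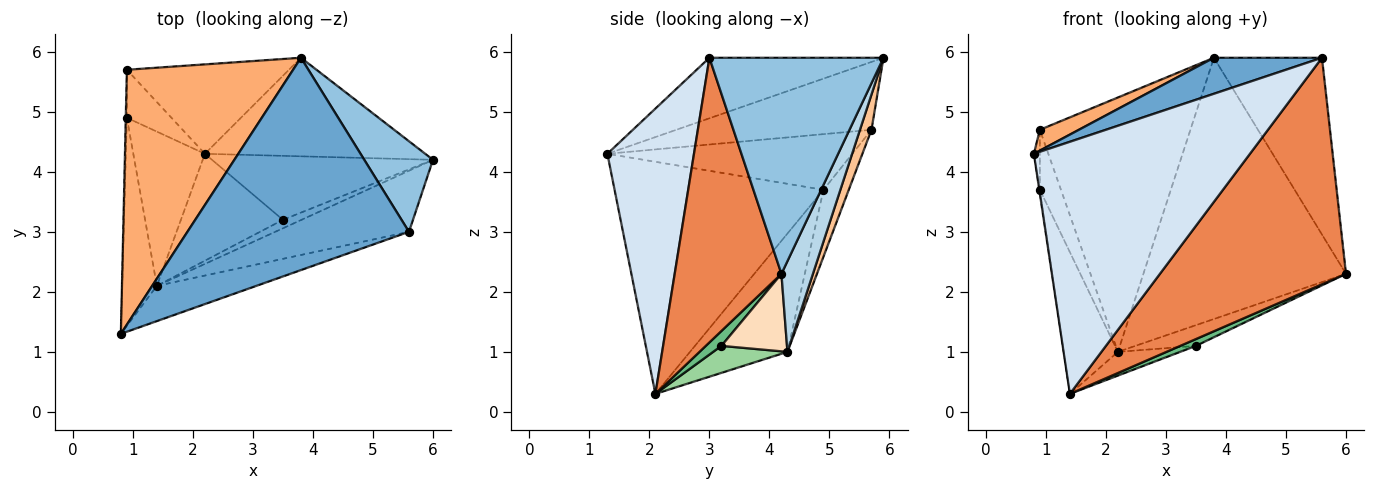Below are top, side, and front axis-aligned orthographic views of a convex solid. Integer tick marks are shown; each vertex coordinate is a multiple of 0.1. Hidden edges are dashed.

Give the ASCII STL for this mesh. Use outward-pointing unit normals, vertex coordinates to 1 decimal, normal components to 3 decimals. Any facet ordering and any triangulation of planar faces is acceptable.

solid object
 facet normal -0.260 -0.161 0.952
  outer loop
   vertex 5.6 3.0 5.9
   vertex 3.8 5.9 5.9
   vertex 0.8 1.3 4.3
  endloop
 endfacet
 facet normal 0.820 0.509 0.261
  outer loop
   vertex 5.6 3.0 5.9
   vertex 6.0 4.2 2.3
   vertex 3.8 5.9 5.9
  endloop
 endfacet
 facet normal 0.144 0.926 -0.349
  outer loop
   vertex 2.2 4.3 1.0
   vertex 3.8 5.9 5.9
   vertex 6.0 4.2 2.3
  endloop
 endfacet
 facet normal 0.369 -0.920 -0.129
  outer loop
   vertex 1.4 2.1 0.3
   vertex 5.6 3.0 5.9
   vertex 0.8 1.3 4.3
  endloop
 endfacet
 facet normal 0.485 -0.845 -0.228
  outer loop
   vertex 1.4 2.1 0.3
   vertex 6.0 4.2 2.3
   vertex 5.6 3.0 5.9
  endloop
 endfacet
 facet normal -0.377 -0.075 0.923
  outer loop
   vertex 0.9 5.7 4.7
   vertex 0.8 1.3 4.3
   vertex 3.8 5.9 5.9
  endloop
 endfacet
 facet normal 0.072 0.941 -0.331
  outer loop
   vertex 0.9 5.7 4.7
   vertex 3.8 5.9 5.9
   vertex 2.2 4.3 1.0
  endloop
 endfacet
 facet normal 0.316 0.292 -0.903
  outer loop
   vertex 3.5 3.2 1.1
   vertex 2.2 4.3 1.0
   vertex 6.0 4.2 2.3
  endloop
 endfacet
 facet normal 0.530 -0.530 -0.662
  outer loop
   vertex 3.5 3.2 1.1
   vertex 6.0 4.2 2.3
   vertex 1.4 2.1 0.3
  endloop
 endfacet
 facet normal 0.250 0.210 -0.945
  outer loop
   vertex 3.5 3.2 1.1
   vertex 1.4 2.1 0.3
   vertex 2.2 4.3 1.0
  endloop
 endfacet
 facet normal -0.773 0.430 -0.467
  outer loop
   vertex 0.9 4.9 3.7
   vertex 2.2 4.3 1.0
   vertex 1.4 2.1 0.3
  endloop
 endfacet
 facet normal -0.684 0.570 -0.456
  outer loop
   vertex 0.9 4.9 3.7
   vertex 0.9 5.7 4.7
   vertex 2.2 4.3 1.0
  endloop
 endfacet
 facet normal -0.989 0.003 -0.148
  outer loop
   vertex 0.9 4.9 3.7
   vertex 1.4 2.1 0.3
   vertex 0.8 1.3 4.3
  endloop
 endfacet
 facet normal -1.000 0.024 -0.020
  outer loop
   vertex 0.9 4.9 3.7
   vertex 0.8 1.3 4.3
   vertex 0.9 5.7 4.7
  endloop
 endfacet
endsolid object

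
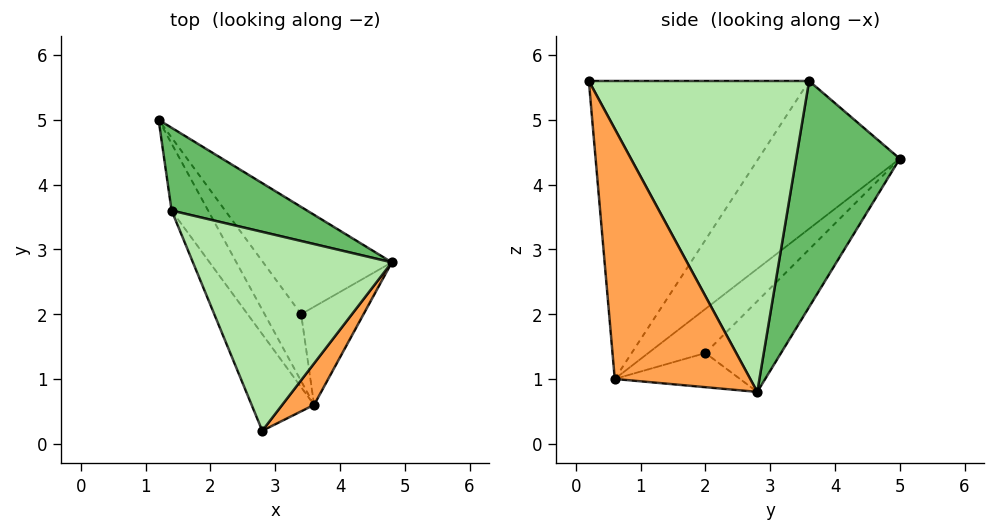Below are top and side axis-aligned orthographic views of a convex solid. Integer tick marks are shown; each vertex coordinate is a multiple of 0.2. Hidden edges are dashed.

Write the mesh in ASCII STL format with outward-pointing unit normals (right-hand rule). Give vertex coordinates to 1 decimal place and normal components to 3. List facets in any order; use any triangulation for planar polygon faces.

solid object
 facet normal -0.536 0.367 -0.760
  outer loop
   vertex 3.4 2.0 1.4
   vertex 1.2 5.0 4.4
   vertex 4.8 2.8 0.8
  endloop
 endfacet
 facet normal -0.769 0.072 -0.636
  outer loop
   vertex 3.6 0.6 1.0
   vertex 1.2 5.0 4.4
   vertex 3.4 2.0 1.4
  endloop
 endfacet
 facet normal 0.877 -0.468 0.112
  outer loop
   vertex 3.6 0.6 1.0
   vertex 4.8 2.8 0.8
   vertex 2.8 0.2 5.6
  endloop
 endfacet
 facet normal -0.472 0.179 -0.863
  outer loop
   vertex 3.6 0.6 1.0
   vertex 3.4 2.0 1.4
   vertex 4.8 2.8 0.8
  endloop
 endfacet
 facet normal 0.748 0.491 0.448
  outer loop
   vertex 1.4 3.6 5.6
   vertex 4.8 2.8 0.8
   vertex 1.2 5.0 4.4
  endloop
 endfacet
 facet normal 0.796 0.328 0.509
  outer loop
   vertex 1.4 3.6 5.6
   vertex 2.8 0.2 5.6
   vertex 4.8 2.8 0.8
  endloop
 endfacet
 facet normal -0.918 -0.325 -0.227
  outer loop
   vertex 1.4 3.6 5.6
   vertex 1.2 5.0 4.4
   vertex 3.6 0.6 1.0
  endloop
 endfacet
 facet normal -0.908 -0.374 -0.190
  outer loop
   vertex 1.4 3.6 5.6
   vertex 3.6 0.6 1.0
   vertex 2.8 0.2 5.6
  endloop
 endfacet
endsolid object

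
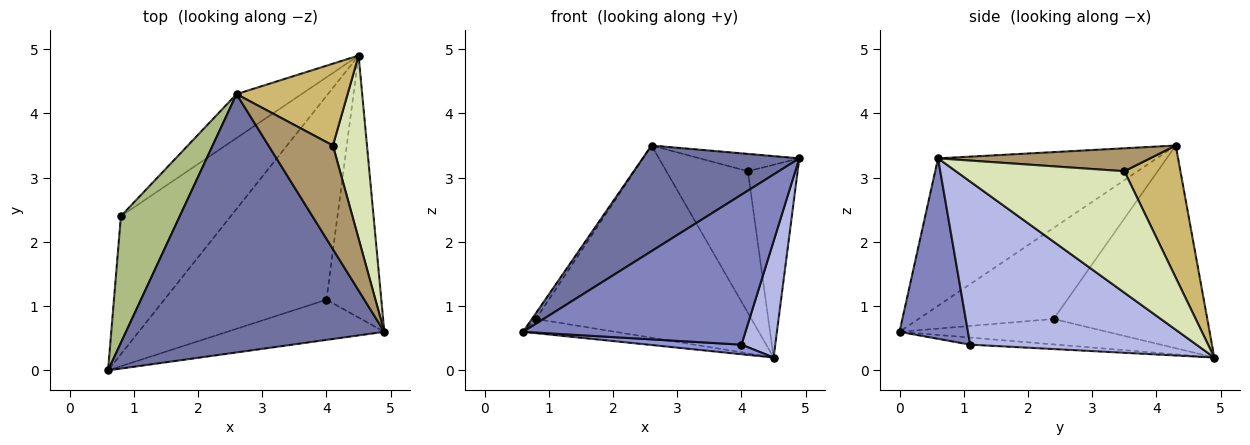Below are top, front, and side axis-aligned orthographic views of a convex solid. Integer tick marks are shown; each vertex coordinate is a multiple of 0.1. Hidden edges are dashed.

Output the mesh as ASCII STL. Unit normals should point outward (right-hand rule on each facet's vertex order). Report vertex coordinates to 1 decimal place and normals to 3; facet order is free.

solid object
 facet normal -0.467 -0.335 0.818
  outer loop
   vertex 2.6 4.3 3.5
   vertex 0.6 0.0 0.6
   vertex 4.9 0.6 3.3
  endloop
 endfacet
 facet normal 0.285 -0.926 -0.248
  outer loop
   vertex 4.0 1.1 0.4
   vertex 4.9 0.6 3.3
   vertex 0.6 0.0 0.6
  endloop
 endfacet
 facet normal -0.044 -0.047 -0.998
  outer loop
   vertex 4.0 1.1 0.4
   vertex 0.6 0.0 0.6
   vertex 4.5 4.9 0.2
  endloop
 endfacet
 facet normal 0.939 -0.140 -0.315
  outer loop
   vertex 4.0 1.1 0.4
   vertex 4.5 4.9 0.2
   vertex 4.9 0.6 3.3
  endloop
 endfacet
 facet normal -0.224 0.099 -0.969
  outer loop
   vertex 0.8 2.4 0.8
   vertex 4.5 4.9 0.2
   vertex 0.6 0.0 0.6
  endloop
 endfacet
 facet normal -0.840 0.025 0.542
  outer loop
   vertex 0.8 2.4 0.8
   vertex 0.6 0.0 0.6
   vertex 2.6 4.3 3.5
  endloop
 endfacet
 facet normal -0.571 0.801 -0.183
  outer loop
   vertex 0.8 2.4 0.8
   vertex 2.6 4.3 3.5
   vertex 4.5 4.9 0.2
  endloop
 endfacet
 facet normal 0.926 0.273 0.260
  outer loop
   vertex 4.1 3.5 3.1
   vertex 4.9 0.6 3.3
   vertex 4.5 4.9 0.2
  endloop
 endfacet
 facet normal 0.331 0.156 0.931
  outer loop
   vertex 4.1 3.5 3.1
   vertex 2.6 4.3 3.5
   vertex 4.9 0.6 3.3
  endloop
 endfacet
 facet normal 0.511 0.744 0.430
  outer loop
   vertex 4.1 3.5 3.1
   vertex 4.5 4.9 0.2
   vertex 2.6 4.3 3.5
  endloop
 endfacet
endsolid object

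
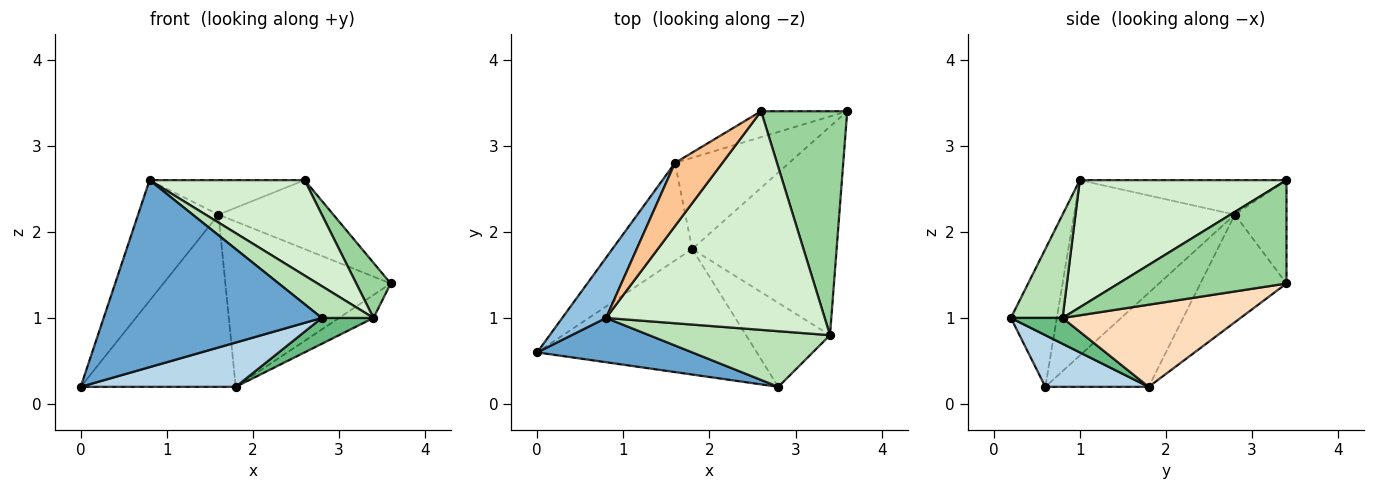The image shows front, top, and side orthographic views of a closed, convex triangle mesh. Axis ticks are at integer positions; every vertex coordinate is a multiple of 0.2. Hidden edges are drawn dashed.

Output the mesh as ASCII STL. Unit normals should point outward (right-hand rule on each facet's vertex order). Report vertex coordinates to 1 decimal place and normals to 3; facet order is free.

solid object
 facet normal -0.201 -0.953 0.226
  outer loop
   vertex 0.8 1.0 2.6
   vertex 0.0 0.6 0.2
   vertex 2.8 0.2 1.0
  endloop
 endfacet
 facet normal -0.873 0.436 0.218
  outer loop
   vertex 1.6 2.8 2.2
   vertex 0.0 0.6 0.2
   vertex 0.8 1.0 2.6
  endloop
 endfacet
 facet normal 0.217 -0.325 -0.921
  outer loop
   vertex 1.8 1.8 0.2
   vertex 2.8 0.2 1.0
   vertex 0.0 0.6 0.2
  endloop
 endfacet
 facet normal -0.502 0.753 -0.426
  outer loop
   vertex 1.8 1.8 0.2
   vertex 0.0 0.6 0.2
   vertex 1.6 2.8 2.2
  endloop
 endfacet
 facet normal -0.415 0.797 -0.440
  outer loop
   vertex 1.8 1.8 0.2
   vertex 1.6 2.8 2.2
   vertex 3.6 3.4 1.4
  endloop
 endfacet
 facet normal -0.388 0.863 -0.324
  outer loop
   vertex 2.6 3.4 2.6
   vertex 3.6 3.4 1.4
   vertex 1.6 2.8 2.2
  endloop
 endfacet
 facet normal -0.538 0.404 0.740
  outer loop
   vertex 2.6 3.4 2.6
   vertex 1.6 2.8 2.2
   vertex 0.8 1.0 2.6
  endloop
 endfacet
 facet normal 0.492 0.095 -0.865
  outer loop
   vertex 3.4 0.8 1.0
   vertex 1.8 1.8 0.2
   vertex 3.6 3.4 1.4
  endloop
 endfacet
 facet normal 0.282 -0.282 -0.917
  outer loop
   vertex 3.4 0.8 1.0
   vertex 2.8 0.2 1.0
   vertex 1.8 1.8 0.2
  endloop
 endfacet
 facet normal 0.759 -0.156 0.632
  outer loop
   vertex 3.4 0.8 1.0
   vertex 3.6 3.4 1.4
   vertex 2.6 3.4 2.6
  endloop
 endfacet
 facet normal 0.444 -0.444 0.778
  outer loop
   vertex 3.4 0.8 1.0
   vertex 0.8 1.0 2.6
   vertex 2.8 0.2 1.0
  endloop
 endfacet
 facet normal 0.471 -0.353 0.809
  outer loop
   vertex 3.4 0.8 1.0
   vertex 2.6 3.4 2.6
   vertex 0.8 1.0 2.6
  endloop
 endfacet
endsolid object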